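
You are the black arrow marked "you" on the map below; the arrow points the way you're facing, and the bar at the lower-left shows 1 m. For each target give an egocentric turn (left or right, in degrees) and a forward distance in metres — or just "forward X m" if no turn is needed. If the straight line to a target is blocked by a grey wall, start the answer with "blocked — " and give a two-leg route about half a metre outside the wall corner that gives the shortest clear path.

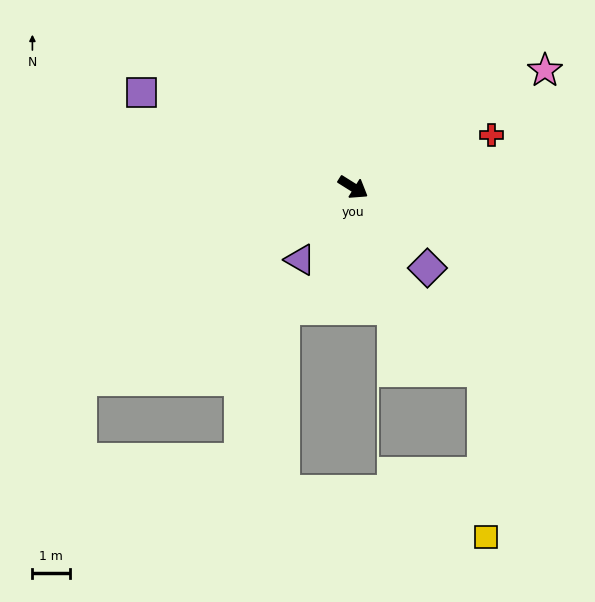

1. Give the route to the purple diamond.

turn right 15°, forward 2.9 m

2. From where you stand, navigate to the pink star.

turn left 63°, forward 6.0 m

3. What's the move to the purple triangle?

turn right 94°, forward 2.4 m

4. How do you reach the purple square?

turn right 172°, forward 6.2 m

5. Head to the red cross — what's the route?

turn left 53°, forward 3.9 m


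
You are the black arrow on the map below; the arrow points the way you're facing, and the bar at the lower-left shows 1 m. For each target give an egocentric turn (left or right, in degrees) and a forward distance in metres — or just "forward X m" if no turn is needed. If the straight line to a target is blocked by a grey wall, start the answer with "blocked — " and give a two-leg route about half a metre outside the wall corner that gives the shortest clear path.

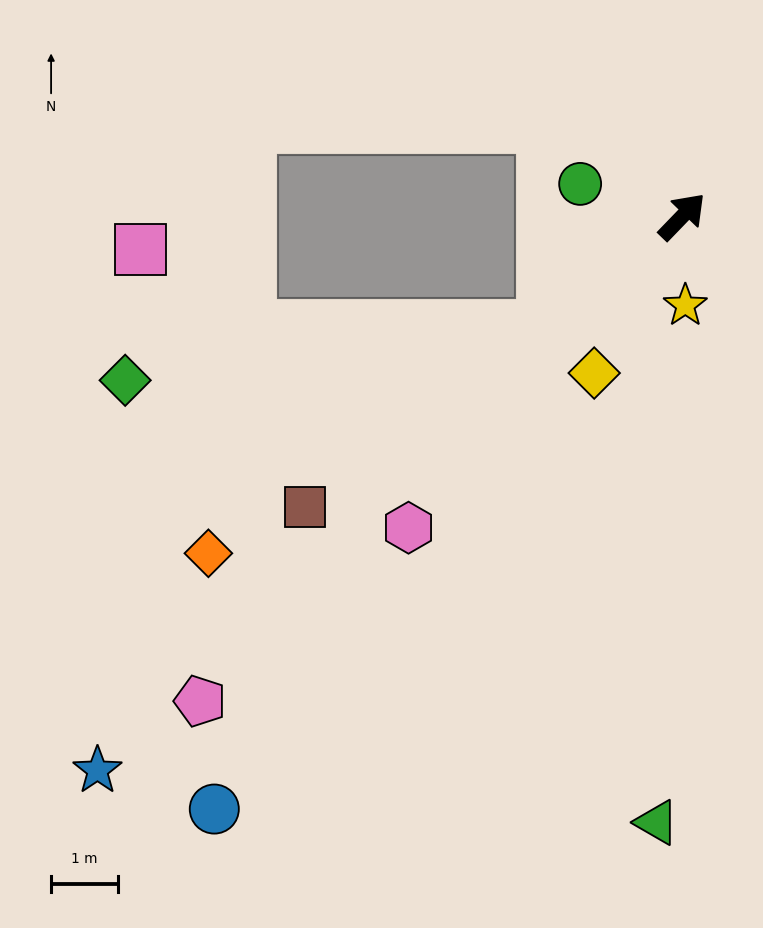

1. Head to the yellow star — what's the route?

turn right 134°, forward 1.3 m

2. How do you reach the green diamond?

blocked — turn left 173°, forward 2.6 m, then turn right 32°, forward 6.3 m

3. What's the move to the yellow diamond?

turn right 165°, forward 2.7 m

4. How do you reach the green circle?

turn left 116°, forward 1.6 m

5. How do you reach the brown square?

turn left 172°, forward 7.1 m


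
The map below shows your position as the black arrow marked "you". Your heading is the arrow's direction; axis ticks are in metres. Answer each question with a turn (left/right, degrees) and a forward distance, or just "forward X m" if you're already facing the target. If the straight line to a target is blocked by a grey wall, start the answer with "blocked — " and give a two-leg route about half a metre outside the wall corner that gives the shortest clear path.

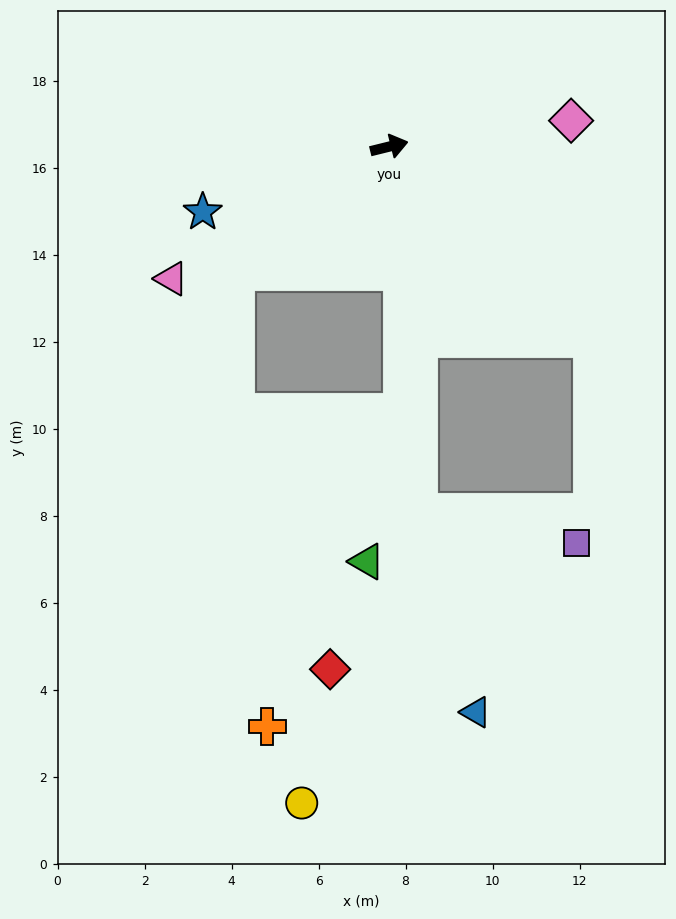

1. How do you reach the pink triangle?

turn right 163°, forward 5.9 m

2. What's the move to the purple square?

blocked — turn right 99°, forward 8.4 m, then turn left 74°, forward 3.7 m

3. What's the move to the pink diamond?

turn right 6°, forward 4.2 m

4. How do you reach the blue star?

turn right 175°, forward 4.5 m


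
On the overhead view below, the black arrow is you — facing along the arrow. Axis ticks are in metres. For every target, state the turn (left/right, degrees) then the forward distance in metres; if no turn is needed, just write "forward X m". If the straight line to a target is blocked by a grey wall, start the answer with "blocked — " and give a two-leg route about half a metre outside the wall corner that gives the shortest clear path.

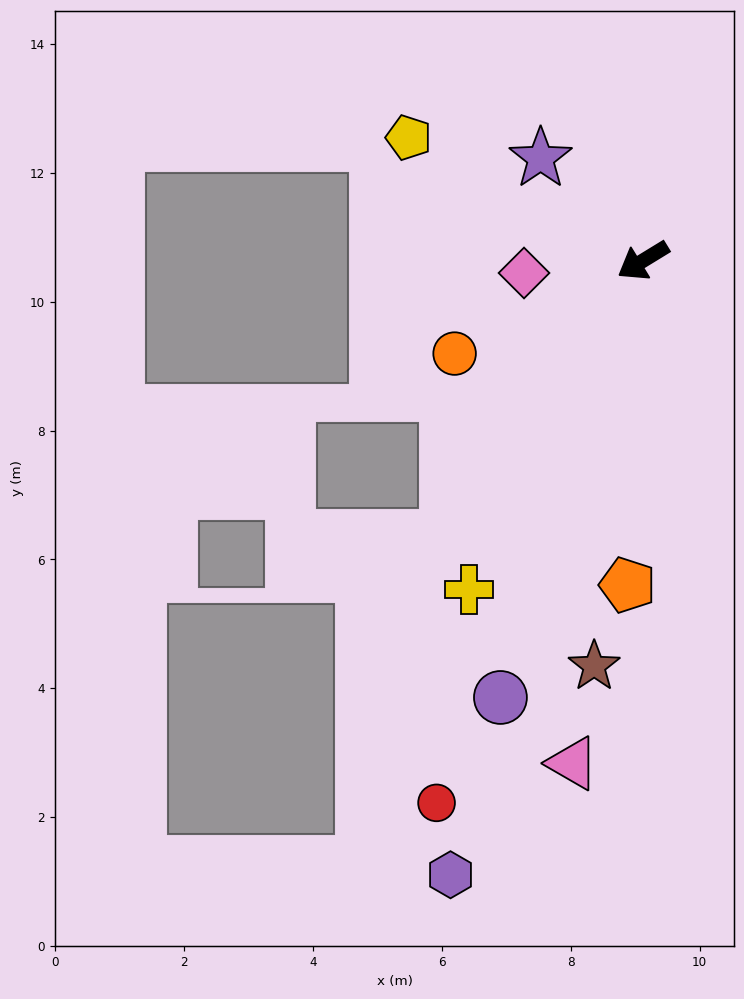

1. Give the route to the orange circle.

turn right 5°, forward 3.3 m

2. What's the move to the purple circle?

turn left 40°, forward 7.1 m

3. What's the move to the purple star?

turn right 76°, forward 2.2 m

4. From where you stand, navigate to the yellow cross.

turn left 31°, forward 5.8 m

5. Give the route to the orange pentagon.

turn left 56°, forward 5.0 m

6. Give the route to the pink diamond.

turn right 26°, forward 1.9 m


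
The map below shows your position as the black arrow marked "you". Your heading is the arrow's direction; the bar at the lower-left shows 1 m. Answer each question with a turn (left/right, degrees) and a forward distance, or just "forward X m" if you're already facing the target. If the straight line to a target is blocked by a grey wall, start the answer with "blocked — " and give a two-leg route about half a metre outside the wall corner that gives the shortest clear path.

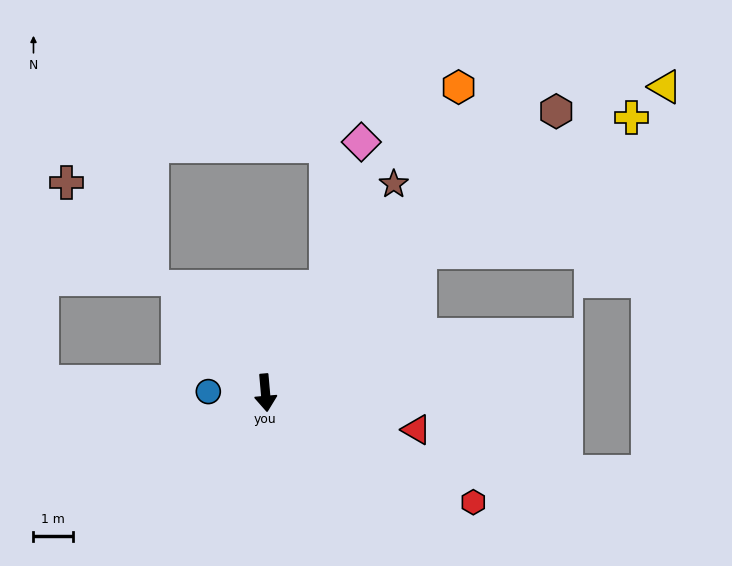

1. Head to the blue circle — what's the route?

turn right 96°, forward 1.5 m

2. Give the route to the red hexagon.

turn left 57°, forward 6.0 m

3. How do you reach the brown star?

turn left 143°, forward 6.2 m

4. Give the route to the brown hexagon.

turn left 129°, forward 10.3 m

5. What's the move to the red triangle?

turn left 71°, forward 3.9 m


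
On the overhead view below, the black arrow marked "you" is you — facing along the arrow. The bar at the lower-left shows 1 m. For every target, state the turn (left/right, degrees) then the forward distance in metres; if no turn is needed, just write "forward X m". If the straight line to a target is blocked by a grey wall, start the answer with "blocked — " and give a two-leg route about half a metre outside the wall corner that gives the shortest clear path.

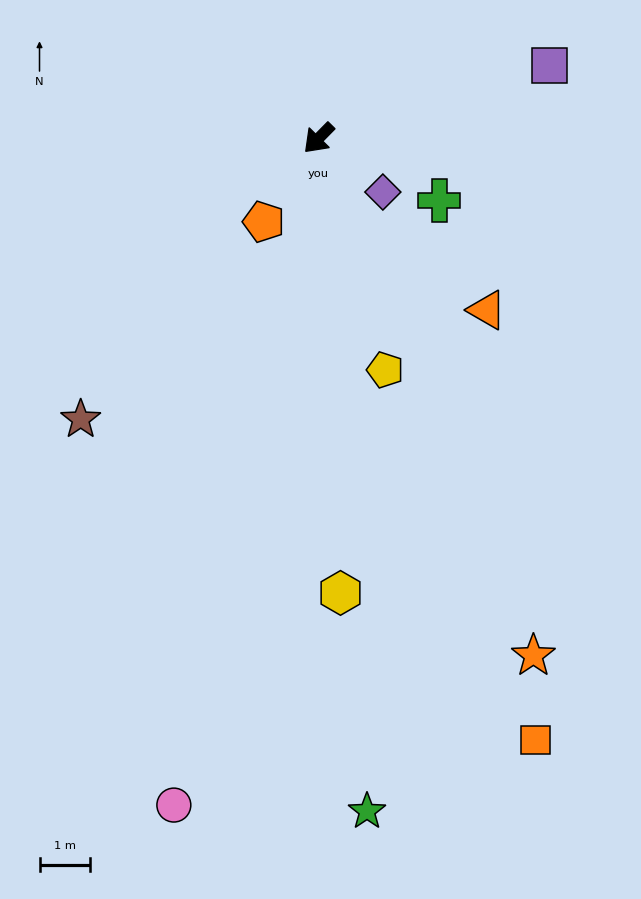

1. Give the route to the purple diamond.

turn left 95°, forward 1.7 m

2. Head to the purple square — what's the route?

turn left 152°, forward 4.8 m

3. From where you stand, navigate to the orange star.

turn left 67°, forward 11.1 m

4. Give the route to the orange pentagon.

turn left 11°, forward 2.0 m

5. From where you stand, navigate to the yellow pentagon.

turn left 61°, forward 4.8 m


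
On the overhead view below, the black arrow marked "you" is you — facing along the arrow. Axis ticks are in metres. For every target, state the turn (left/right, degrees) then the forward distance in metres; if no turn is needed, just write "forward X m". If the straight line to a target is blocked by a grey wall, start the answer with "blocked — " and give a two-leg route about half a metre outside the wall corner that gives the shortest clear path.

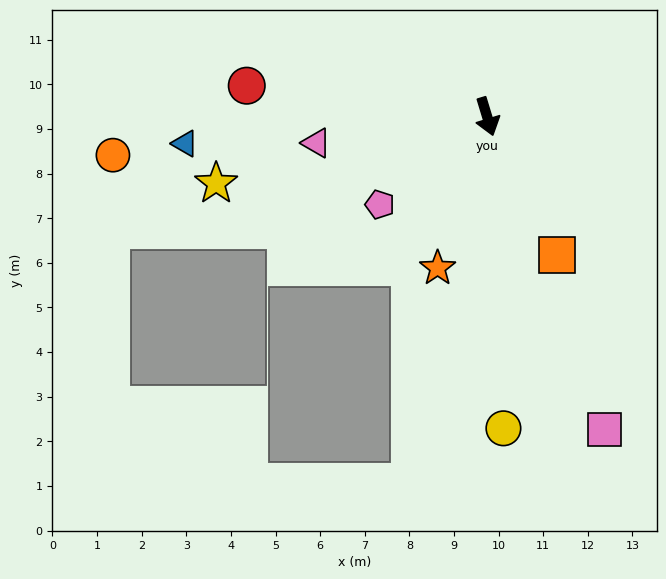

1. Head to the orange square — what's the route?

turn left 10°, forward 3.5 m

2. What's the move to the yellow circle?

turn right 14°, forward 7.0 m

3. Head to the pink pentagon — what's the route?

turn right 68°, forward 3.1 m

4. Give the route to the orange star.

turn right 35°, forward 3.6 m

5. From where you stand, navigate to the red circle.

turn right 114°, forward 5.4 m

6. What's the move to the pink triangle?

turn right 98°, forward 3.9 m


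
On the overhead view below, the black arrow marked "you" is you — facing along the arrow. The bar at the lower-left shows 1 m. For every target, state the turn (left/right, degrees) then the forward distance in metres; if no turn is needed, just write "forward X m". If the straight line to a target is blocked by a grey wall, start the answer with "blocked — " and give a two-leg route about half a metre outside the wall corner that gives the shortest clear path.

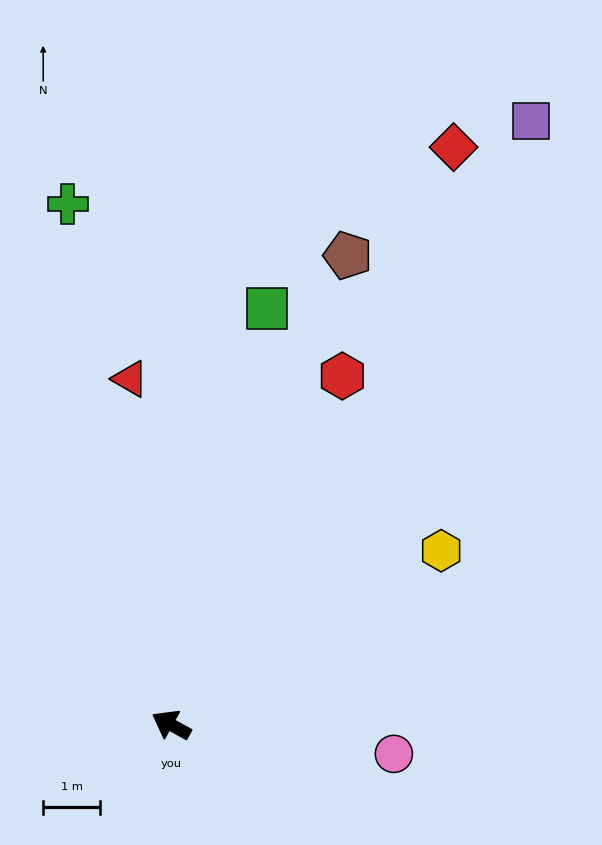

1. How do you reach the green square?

turn right 74°, forward 7.5 m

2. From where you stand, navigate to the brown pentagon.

turn right 82°, forward 8.8 m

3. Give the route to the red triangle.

turn right 54°, forward 6.1 m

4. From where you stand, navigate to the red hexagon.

turn right 87°, forward 6.9 m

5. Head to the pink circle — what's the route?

turn right 158°, forward 4.0 m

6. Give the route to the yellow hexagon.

turn right 118°, forward 5.7 m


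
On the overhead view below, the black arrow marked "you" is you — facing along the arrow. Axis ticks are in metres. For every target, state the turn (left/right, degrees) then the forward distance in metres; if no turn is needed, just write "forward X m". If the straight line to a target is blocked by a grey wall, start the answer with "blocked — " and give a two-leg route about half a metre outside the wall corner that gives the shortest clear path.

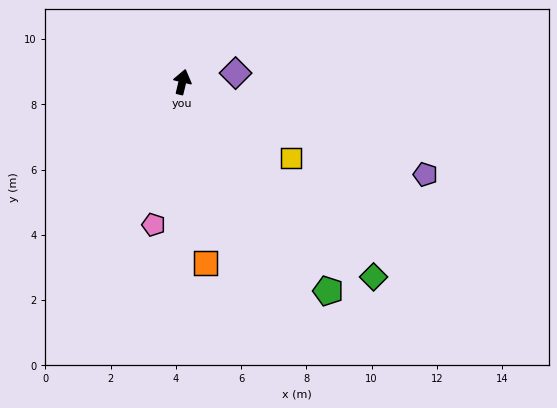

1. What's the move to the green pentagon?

turn right 132°, forward 7.8 m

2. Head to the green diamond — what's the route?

turn right 122°, forward 8.4 m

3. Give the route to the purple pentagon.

turn right 97°, forward 8.0 m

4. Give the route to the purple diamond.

turn right 67°, forward 1.7 m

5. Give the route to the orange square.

turn right 159°, forward 5.6 m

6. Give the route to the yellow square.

turn right 112°, forward 4.1 m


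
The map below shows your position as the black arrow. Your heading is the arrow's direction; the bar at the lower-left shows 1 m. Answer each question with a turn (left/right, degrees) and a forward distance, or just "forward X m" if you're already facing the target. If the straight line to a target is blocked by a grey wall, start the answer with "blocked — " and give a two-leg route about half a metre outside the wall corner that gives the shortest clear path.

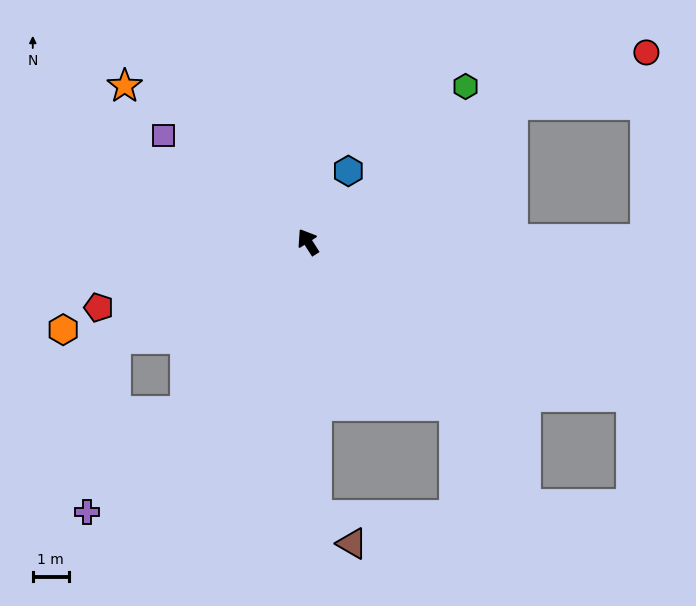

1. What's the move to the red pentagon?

turn left 75°, forward 6.1 m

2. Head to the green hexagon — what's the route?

turn right 78°, forward 6.1 m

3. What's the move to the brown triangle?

blocked — turn left 149°, forward 7.6 m, then turn left 50°, forward 1.2 m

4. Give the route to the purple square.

turn left 21°, forward 5.0 m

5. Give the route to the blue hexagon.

turn right 62°, forward 2.3 m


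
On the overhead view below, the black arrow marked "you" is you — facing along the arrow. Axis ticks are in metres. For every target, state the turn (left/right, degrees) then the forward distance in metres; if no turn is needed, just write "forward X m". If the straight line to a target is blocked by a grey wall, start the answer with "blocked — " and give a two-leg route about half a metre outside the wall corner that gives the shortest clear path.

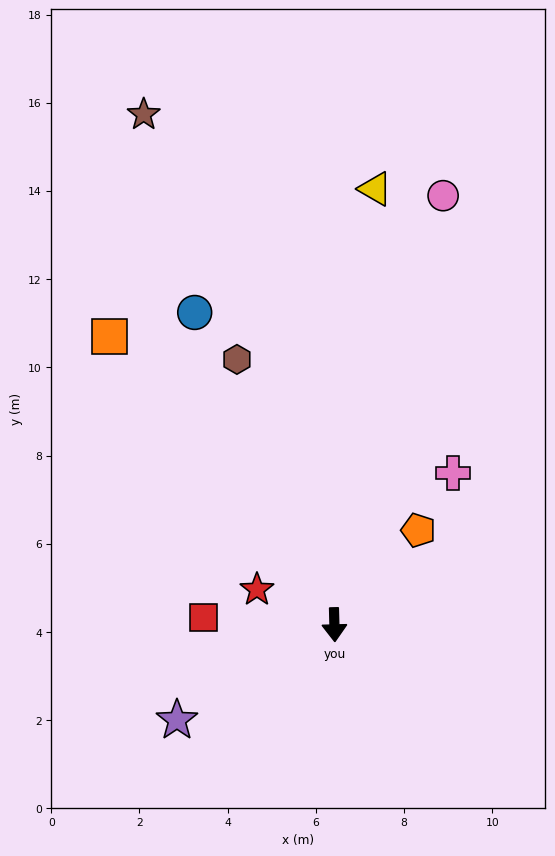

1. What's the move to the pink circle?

turn left 164°, forward 10.0 m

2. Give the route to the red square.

turn right 95°, forward 3.0 m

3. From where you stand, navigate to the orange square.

turn right 144°, forward 8.3 m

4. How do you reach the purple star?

turn right 60°, forward 4.2 m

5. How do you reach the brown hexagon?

turn right 161°, forward 6.4 m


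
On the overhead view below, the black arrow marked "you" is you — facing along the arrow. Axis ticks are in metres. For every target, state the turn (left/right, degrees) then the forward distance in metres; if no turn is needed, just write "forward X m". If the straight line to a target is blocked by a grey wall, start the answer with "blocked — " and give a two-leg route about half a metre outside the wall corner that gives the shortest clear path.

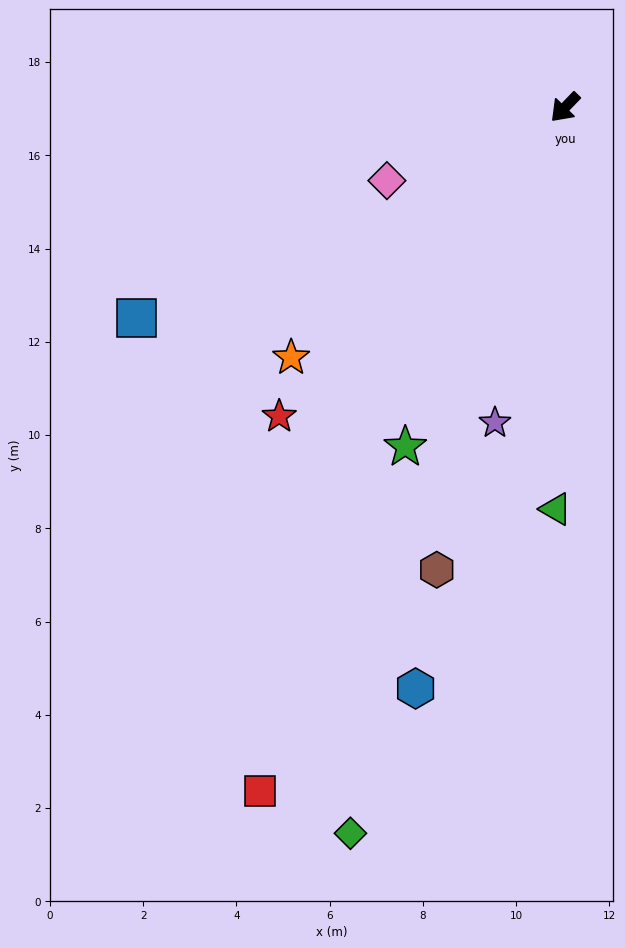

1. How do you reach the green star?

turn left 19°, forward 8.0 m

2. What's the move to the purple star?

turn left 31°, forward 6.9 m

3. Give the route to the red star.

forward 9.0 m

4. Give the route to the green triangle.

turn left 43°, forward 8.6 m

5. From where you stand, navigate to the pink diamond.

turn right 24°, forward 4.1 m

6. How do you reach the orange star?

turn right 4°, forward 8.0 m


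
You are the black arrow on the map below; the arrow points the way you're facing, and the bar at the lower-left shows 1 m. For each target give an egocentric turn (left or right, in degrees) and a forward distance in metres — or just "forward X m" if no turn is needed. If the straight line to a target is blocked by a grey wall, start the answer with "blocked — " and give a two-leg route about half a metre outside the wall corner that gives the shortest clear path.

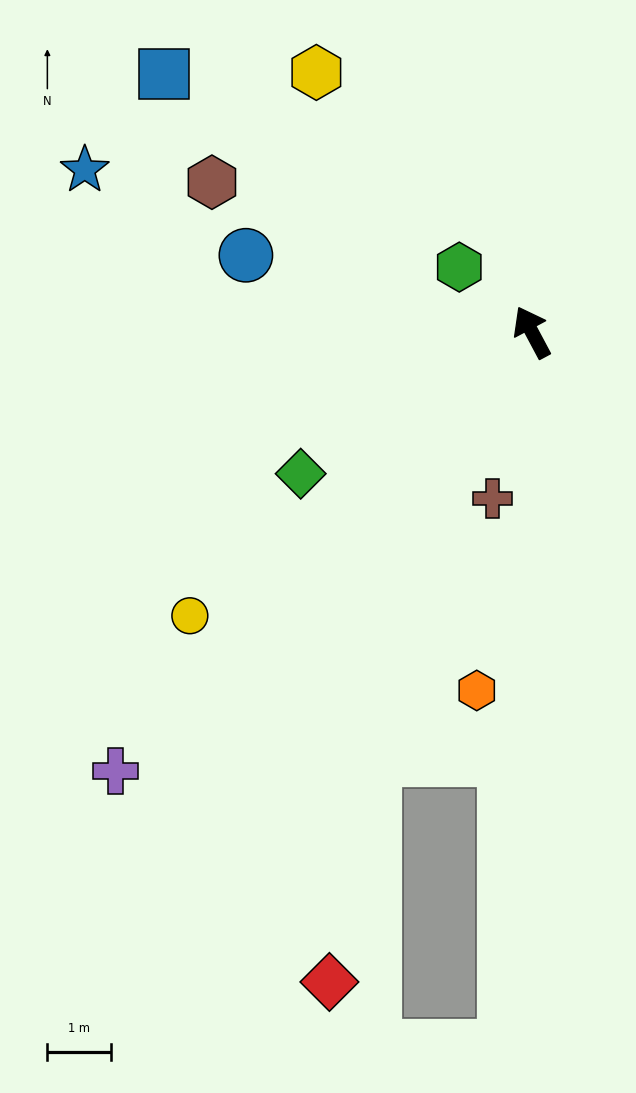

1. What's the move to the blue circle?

turn left 47°, forward 4.7 m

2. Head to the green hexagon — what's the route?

turn left 20°, forward 1.5 m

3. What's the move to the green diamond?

turn left 93°, forward 4.3 m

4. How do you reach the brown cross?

turn left 139°, forward 2.7 m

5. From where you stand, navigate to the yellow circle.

turn left 102°, forward 7.0 m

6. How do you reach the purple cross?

turn left 108°, forward 9.5 m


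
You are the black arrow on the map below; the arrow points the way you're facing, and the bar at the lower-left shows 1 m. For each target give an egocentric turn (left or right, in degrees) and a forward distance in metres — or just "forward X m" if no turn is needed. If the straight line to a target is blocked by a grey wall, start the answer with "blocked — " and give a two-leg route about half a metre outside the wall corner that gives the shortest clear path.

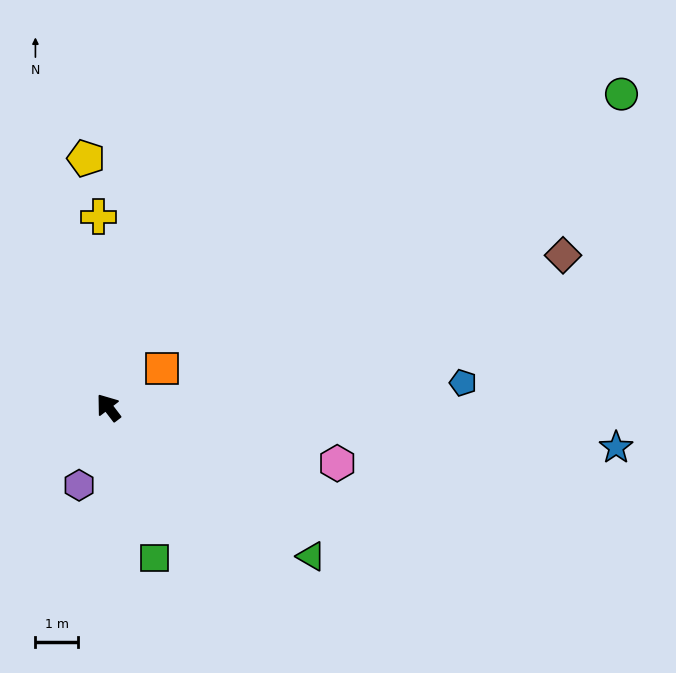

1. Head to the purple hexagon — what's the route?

turn left 122°, forward 2.0 m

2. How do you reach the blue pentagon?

turn right 123°, forward 8.4 m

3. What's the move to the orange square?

turn right 91°, forward 1.6 m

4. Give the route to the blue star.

turn right 132°, forward 12.0 m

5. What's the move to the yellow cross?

turn right 34°, forward 4.5 m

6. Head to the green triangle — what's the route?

turn right 164°, forward 5.9 m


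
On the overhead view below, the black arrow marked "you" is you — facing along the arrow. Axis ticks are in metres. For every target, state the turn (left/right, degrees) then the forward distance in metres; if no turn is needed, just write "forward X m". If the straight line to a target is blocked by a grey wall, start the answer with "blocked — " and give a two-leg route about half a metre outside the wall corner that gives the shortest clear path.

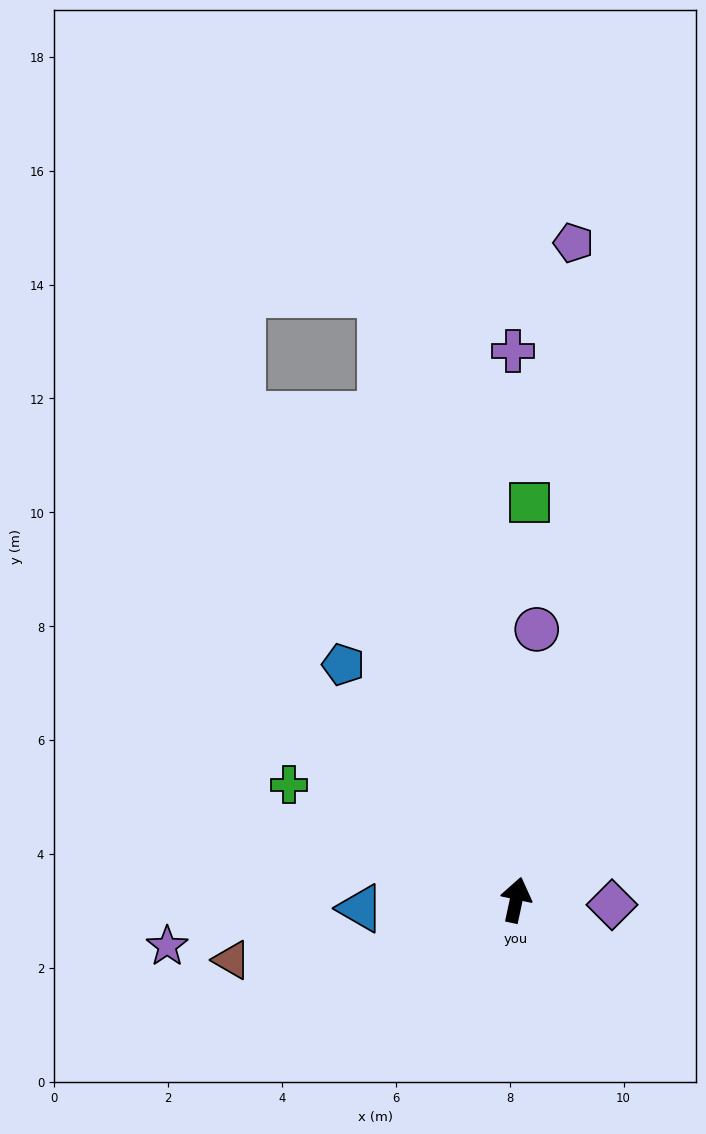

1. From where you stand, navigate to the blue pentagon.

turn left 48°, forward 5.1 m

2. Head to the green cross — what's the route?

turn left 75°, forward 4.5 m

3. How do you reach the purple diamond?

turn right 81°, forward 1.7 m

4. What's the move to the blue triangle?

turn left 105°, forward 2.7 m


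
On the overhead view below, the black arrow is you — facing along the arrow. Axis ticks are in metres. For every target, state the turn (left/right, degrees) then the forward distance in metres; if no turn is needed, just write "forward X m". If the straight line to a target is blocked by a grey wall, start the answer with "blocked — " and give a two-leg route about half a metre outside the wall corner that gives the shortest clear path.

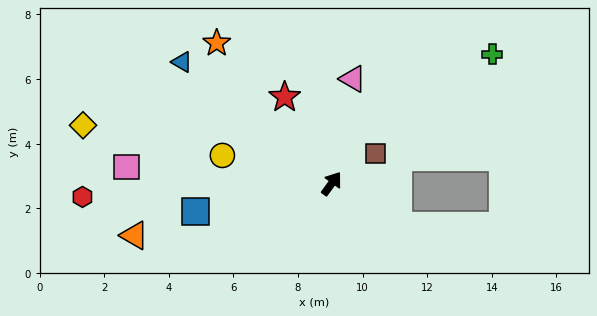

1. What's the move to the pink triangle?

turn left 25°, forward 3.3 m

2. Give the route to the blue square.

turn left 138°, forward 4.3 m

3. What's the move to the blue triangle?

turn left 87°, forward 6.0 m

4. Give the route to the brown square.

turn right 20°, forward 1.7 m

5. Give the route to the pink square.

turn left 121°, forward 6.4 m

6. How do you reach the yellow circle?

turn left 112°, forward 3.5 m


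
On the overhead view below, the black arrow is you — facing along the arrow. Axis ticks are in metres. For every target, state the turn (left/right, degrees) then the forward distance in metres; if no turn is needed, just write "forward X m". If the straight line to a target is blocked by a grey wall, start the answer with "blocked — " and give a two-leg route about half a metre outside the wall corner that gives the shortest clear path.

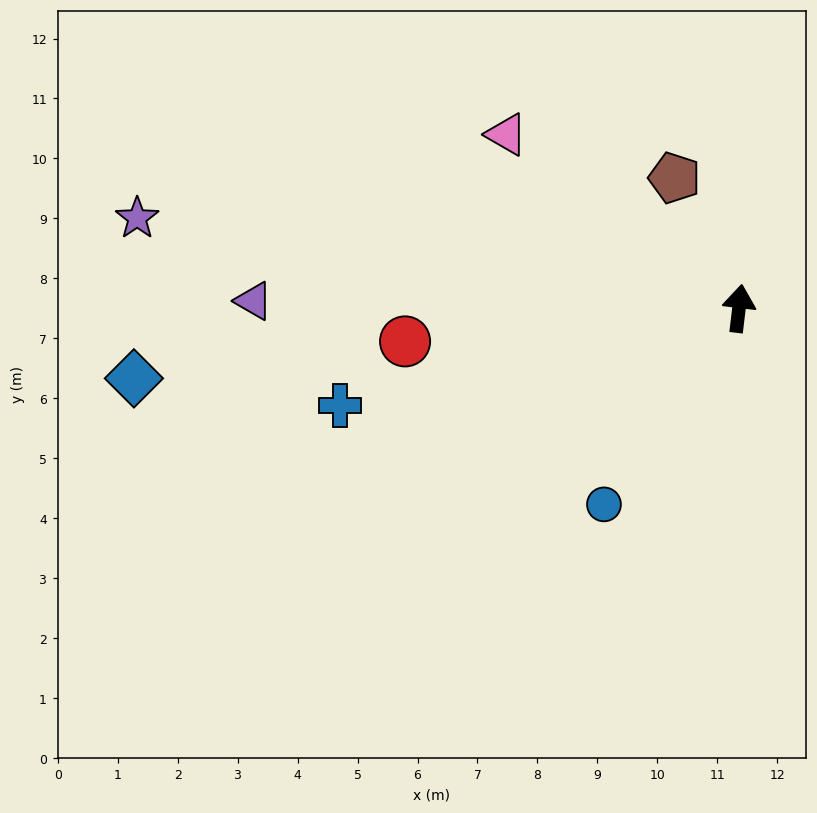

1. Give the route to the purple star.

turn left 88°, forward 10.2 m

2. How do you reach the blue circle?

turn left 152°, forward 4.0 m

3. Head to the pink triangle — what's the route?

turn left 60°, forward 4.8 m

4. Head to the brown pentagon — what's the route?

turn left 33°, forward 2.4 m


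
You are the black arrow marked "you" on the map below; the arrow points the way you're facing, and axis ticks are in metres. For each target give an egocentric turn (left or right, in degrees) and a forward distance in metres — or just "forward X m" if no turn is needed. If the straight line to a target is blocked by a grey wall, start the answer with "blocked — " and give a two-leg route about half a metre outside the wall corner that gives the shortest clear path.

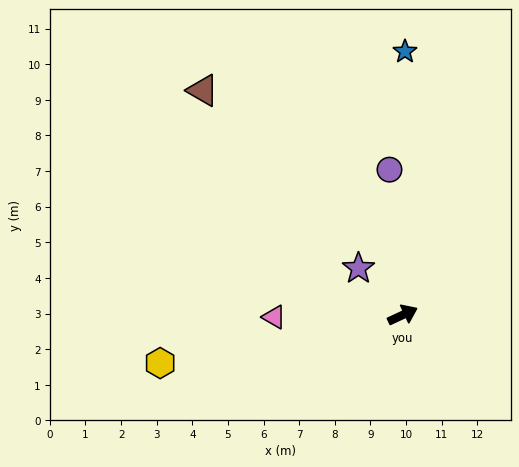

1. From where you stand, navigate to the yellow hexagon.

turn left 166°, forward 6.9 m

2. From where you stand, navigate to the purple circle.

turn left 70°, forward 4.1 m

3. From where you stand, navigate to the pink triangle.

turn left 156°, forward 3.6 m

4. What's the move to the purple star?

turn left 109°, forward 1.8 m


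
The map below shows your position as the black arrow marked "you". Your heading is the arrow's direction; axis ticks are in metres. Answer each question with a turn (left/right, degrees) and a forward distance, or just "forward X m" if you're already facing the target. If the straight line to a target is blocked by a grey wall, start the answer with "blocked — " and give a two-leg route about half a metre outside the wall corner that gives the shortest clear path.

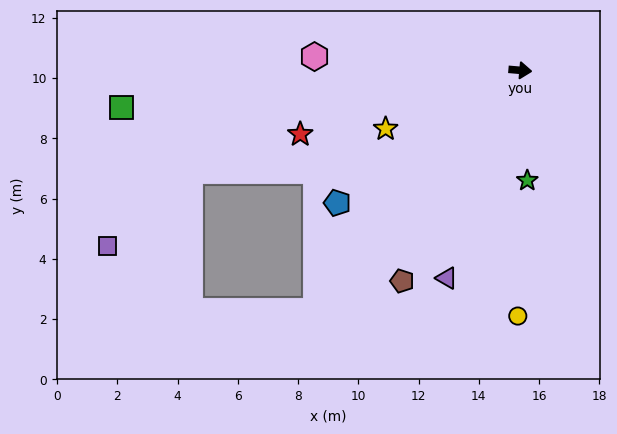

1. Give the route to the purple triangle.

turn right 105°, forward 7.3 m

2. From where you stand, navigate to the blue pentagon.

turn right 139°, forward 7.5 m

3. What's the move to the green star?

turn right 81°, forward 3.7 m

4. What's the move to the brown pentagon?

turn right 114°, forward 8.0 m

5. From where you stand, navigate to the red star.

turn right 159°, forward 7.6 m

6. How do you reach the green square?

turn right 170°, forward 13.3 m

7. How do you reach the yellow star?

turn right 152°, forward 4.9 m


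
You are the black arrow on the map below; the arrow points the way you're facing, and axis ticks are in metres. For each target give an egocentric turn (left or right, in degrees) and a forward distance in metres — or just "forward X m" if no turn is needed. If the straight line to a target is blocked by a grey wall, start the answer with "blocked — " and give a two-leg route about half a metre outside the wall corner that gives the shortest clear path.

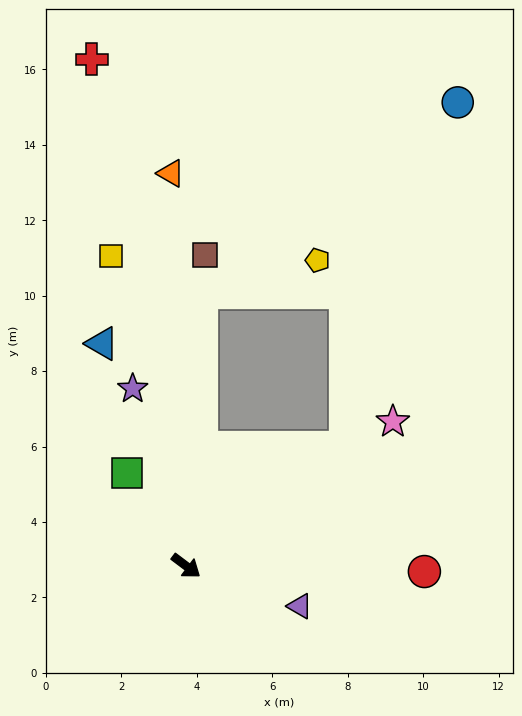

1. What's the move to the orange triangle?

turn left 129°, forward 10.4 m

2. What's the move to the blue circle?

blocked — turn left 74°, forward 5.3 m, then turn left 35°, forward 9.6 m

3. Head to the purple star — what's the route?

turn left 144°, forward 4.9 m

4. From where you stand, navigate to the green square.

turn left 159°, forward 2.9 m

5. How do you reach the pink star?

turn left 72°, forward 6.7 m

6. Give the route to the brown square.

turn left 123°, forward 8.3 m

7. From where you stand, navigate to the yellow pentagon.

blocked — turn left 124°, forward 7.2 m, then turn right 71°, forward 3.2 m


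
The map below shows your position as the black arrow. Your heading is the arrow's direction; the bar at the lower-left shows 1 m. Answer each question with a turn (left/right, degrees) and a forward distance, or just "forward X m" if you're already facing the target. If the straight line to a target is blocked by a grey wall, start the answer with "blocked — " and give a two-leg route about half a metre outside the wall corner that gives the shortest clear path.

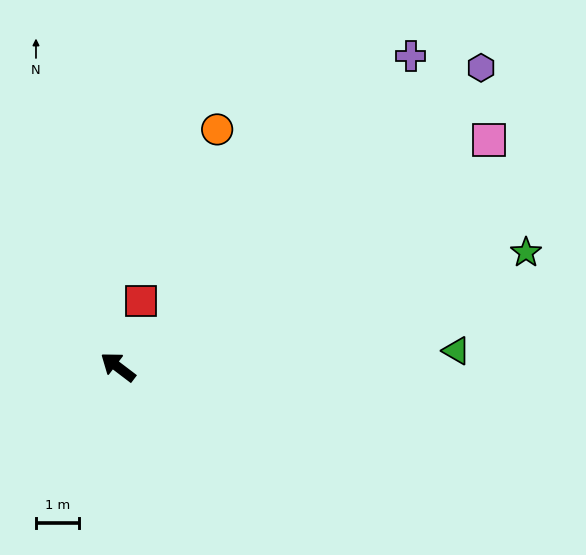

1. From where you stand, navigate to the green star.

turn right 127°, forward 10.0 m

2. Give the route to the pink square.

turn right 111°, forward 10.2 m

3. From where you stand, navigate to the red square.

turn right 72°, forward 1.6 m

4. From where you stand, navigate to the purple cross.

turn right 96°, forward 10.0 m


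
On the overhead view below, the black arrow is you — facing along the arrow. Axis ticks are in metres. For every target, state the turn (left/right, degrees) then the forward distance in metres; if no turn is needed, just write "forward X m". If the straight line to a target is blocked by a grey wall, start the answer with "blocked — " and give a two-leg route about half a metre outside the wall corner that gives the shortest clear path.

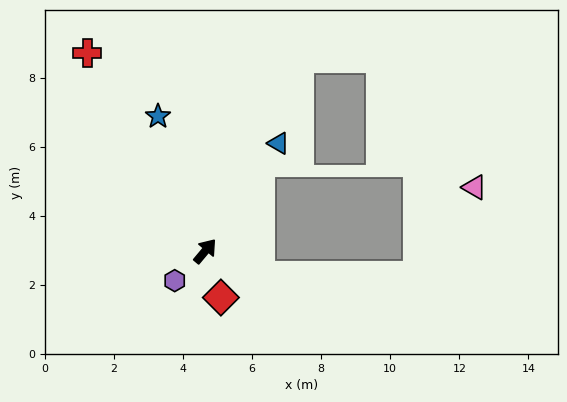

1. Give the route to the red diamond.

turn right 121°, forward 1.4 m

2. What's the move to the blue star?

turn left 59°, forward 4.1 m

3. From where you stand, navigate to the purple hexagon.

turn left 174°, forward 1.2 m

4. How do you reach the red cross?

turn left 71°, forward 6.7 m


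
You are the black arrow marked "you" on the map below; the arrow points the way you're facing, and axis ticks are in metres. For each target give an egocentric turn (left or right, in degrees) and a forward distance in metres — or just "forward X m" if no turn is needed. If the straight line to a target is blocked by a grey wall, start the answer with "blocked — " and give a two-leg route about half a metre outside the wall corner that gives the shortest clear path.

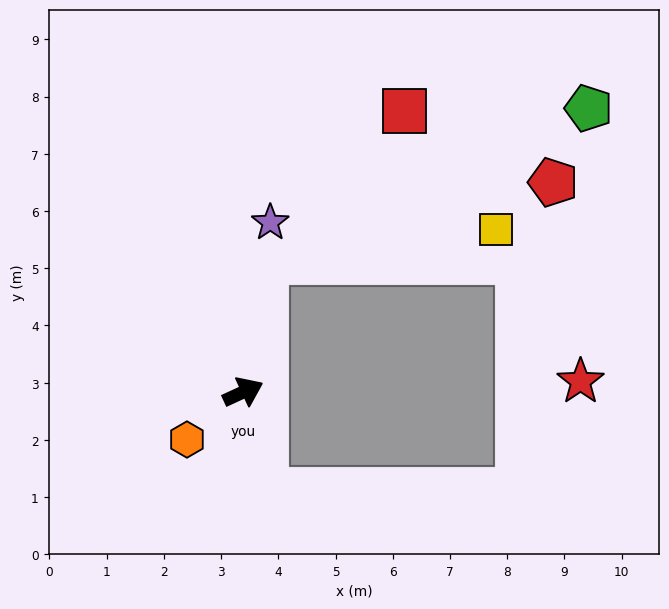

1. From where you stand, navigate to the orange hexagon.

turn right 165°, forward 1.3 m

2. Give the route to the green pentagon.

blocked — turn left 56°, forward 2.3 m, then turn right 56°, forward 6.3 m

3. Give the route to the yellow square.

blocked — turn left 56°, forward 2.3 m, then turn right 73°, forward 4.1 m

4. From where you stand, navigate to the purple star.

turn left 56°, forward 3.0 m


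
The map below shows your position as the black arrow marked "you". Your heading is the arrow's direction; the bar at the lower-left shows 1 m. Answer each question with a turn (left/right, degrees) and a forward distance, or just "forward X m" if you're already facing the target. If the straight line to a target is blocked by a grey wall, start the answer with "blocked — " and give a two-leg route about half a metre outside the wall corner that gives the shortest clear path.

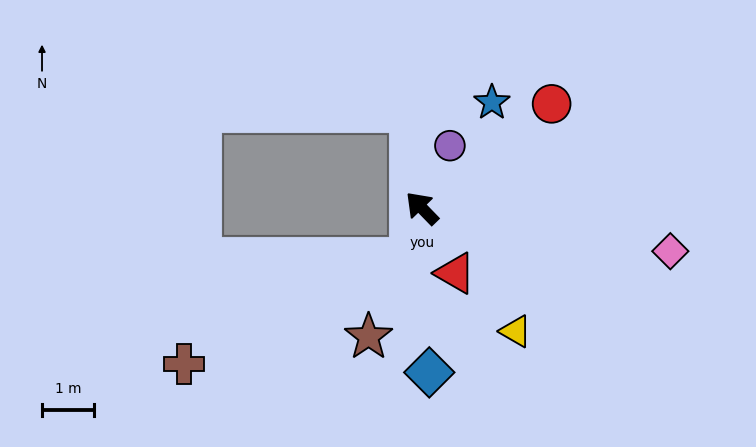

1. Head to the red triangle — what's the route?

turn left 163°, forward 1.4 m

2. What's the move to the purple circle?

turn right 68°, forward 1.3 m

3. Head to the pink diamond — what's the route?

turn right 144°, forward 4.9 m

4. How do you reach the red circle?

turn right 95°, forward 3.2 m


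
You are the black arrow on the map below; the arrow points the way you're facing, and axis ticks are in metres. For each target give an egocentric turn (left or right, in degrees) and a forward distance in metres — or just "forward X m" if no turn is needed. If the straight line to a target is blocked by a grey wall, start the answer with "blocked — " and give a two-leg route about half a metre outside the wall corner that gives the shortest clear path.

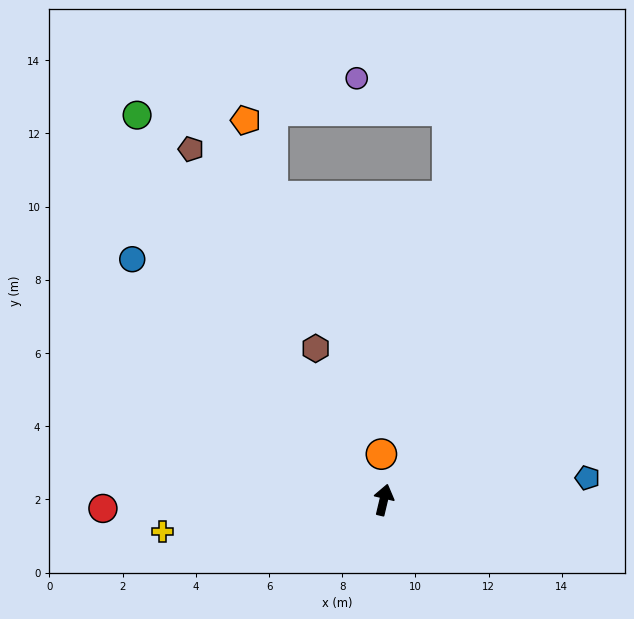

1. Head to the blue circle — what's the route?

turn left 60°, forward 9.5 m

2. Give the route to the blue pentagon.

turn right 70°, forward 5.6 m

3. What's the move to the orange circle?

turn left 16°, forward 1.3 m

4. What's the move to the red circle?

turn left 105°, forward 7.7 m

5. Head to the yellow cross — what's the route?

turn left 111°, forward 6.1 m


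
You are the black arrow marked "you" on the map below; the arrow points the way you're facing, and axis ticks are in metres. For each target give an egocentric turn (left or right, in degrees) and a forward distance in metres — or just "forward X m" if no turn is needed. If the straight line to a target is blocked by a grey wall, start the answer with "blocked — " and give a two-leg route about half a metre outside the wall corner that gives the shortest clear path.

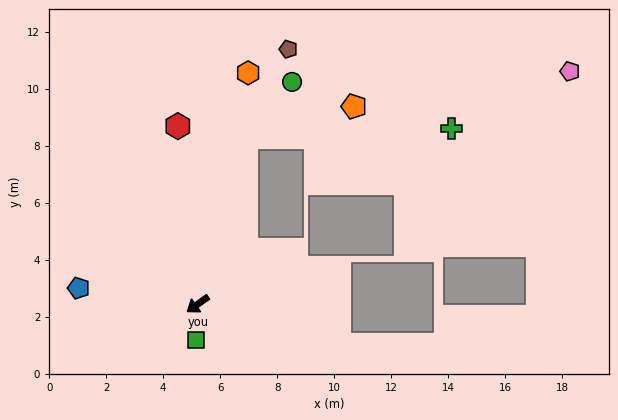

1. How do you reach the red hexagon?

turn right 119°, forward 6.3 m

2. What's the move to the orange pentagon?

blocked — turn right 142°, forward 6.1 m, then turn right 57°, forward 4.0 m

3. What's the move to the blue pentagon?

turn right 43°, forward 4.2 m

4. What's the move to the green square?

turn left 52°, forward 1.3 m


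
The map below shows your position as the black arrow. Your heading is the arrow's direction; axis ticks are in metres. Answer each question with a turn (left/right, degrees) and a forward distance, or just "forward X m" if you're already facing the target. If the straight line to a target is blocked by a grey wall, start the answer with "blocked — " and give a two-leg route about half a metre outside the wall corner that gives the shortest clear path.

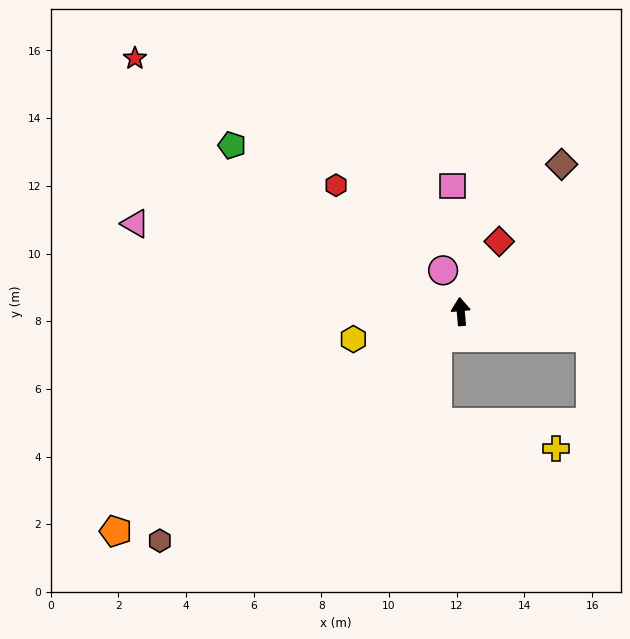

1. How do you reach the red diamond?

turn right 34°, forward 2.4 m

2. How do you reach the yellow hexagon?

turn left 99°, forward 3.3 m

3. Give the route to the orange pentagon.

turn left 118°, forward 12.1 m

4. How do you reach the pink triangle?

turn left 70°, forward 10.0 m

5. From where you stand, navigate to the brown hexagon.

turn left 122°, forward 11.2 m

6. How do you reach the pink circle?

turn left 18°, forward 1.3 m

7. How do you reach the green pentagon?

turn left 49°, forward 8.4 m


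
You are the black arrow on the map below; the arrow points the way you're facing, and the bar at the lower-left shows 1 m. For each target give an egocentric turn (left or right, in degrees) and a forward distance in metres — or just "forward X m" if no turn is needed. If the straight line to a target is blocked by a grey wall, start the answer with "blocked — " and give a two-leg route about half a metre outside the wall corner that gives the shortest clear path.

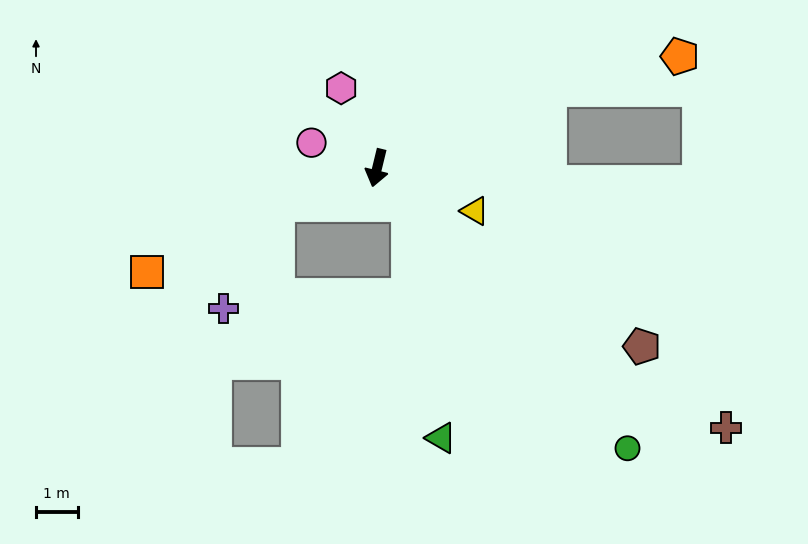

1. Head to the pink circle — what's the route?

turn right 97°, forward 1.7 m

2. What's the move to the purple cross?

blocked — turn right 57°, forward 2.5 m, then turn left 43°, forward 2.8 m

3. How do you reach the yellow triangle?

turn left 80°, forward 2.6 m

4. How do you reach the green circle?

turn left 55°, forward 9.0 m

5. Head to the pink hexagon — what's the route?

turn right 142°, forward 2.1 m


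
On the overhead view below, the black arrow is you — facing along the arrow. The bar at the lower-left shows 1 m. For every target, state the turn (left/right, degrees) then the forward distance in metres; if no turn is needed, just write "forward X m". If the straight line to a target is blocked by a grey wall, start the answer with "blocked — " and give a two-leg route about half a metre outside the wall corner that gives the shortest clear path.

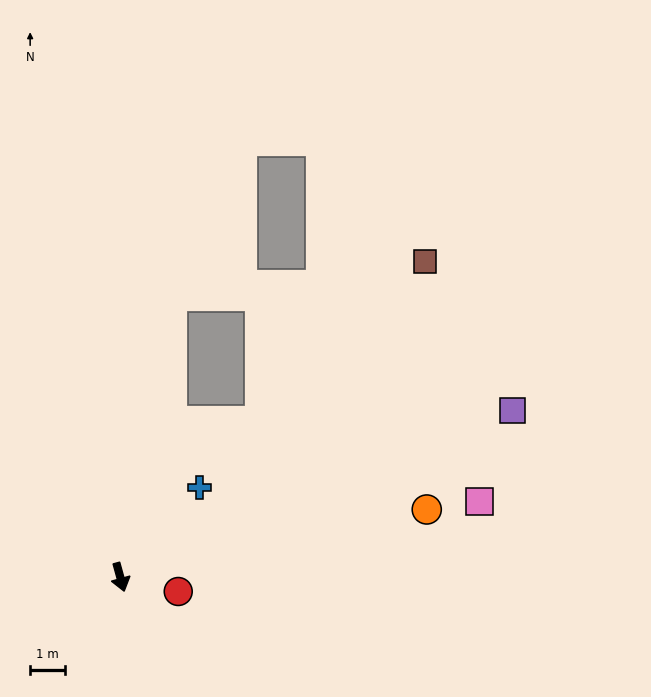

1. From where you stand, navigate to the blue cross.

turn left 123°, forward 3.5 m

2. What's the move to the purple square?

turn left 98°, forward 12.3 m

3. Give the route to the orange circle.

turn left 87°, forward 9.1 m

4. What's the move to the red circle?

turn left 61°, forward 1.7 m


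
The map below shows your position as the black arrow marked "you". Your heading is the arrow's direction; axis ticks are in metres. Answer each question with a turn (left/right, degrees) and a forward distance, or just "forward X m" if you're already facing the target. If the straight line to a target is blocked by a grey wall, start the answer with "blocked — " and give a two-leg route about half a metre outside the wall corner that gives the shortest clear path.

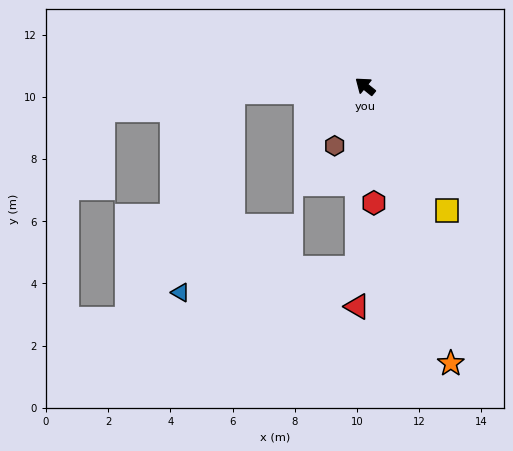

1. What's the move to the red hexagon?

turn left 133°, forward 3.8 m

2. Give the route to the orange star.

turn left 146°, forward 9.3 m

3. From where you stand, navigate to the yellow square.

turn left 162°, forward 4.8 m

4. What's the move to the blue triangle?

blocked — turn left 41°, forward 4.3 m, then turn left 74°, forward 6.7 m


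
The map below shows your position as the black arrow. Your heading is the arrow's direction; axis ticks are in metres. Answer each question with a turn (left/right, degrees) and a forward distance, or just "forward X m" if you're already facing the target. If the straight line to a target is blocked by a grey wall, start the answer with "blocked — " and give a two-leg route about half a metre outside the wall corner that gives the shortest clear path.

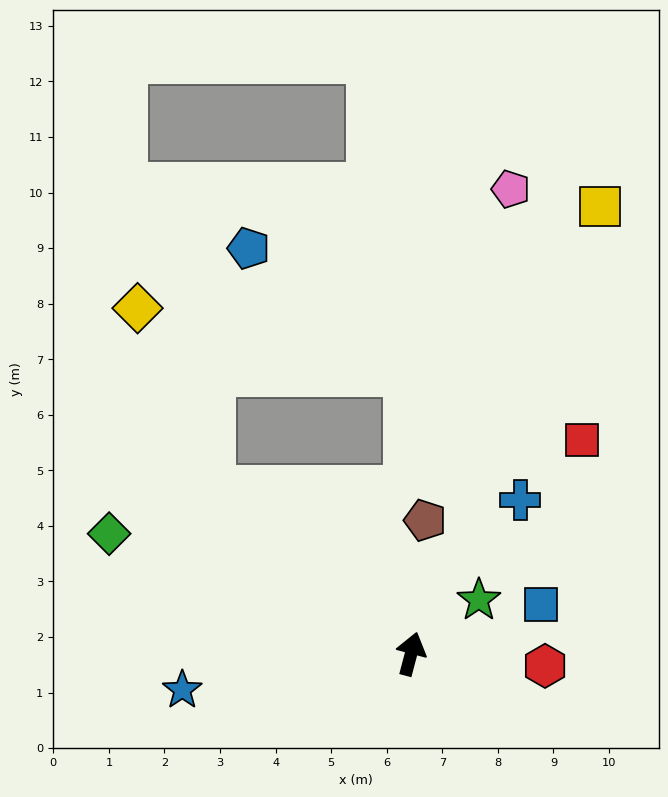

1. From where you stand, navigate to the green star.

turn right 37°, forward 1.6 m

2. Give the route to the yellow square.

turn right 8°, forward 8.7 m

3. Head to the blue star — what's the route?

turn left 114°, forward 4.2 m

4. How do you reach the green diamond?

turn left 83°, forward 5.8 m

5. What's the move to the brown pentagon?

turn left 9°, forward 2.4 m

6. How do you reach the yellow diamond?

blocked — turn left 65°, forward 4.6 m, then turn right 28°, forward 3.5 m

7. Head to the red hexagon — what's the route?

turn right 80°, forward 2.4 m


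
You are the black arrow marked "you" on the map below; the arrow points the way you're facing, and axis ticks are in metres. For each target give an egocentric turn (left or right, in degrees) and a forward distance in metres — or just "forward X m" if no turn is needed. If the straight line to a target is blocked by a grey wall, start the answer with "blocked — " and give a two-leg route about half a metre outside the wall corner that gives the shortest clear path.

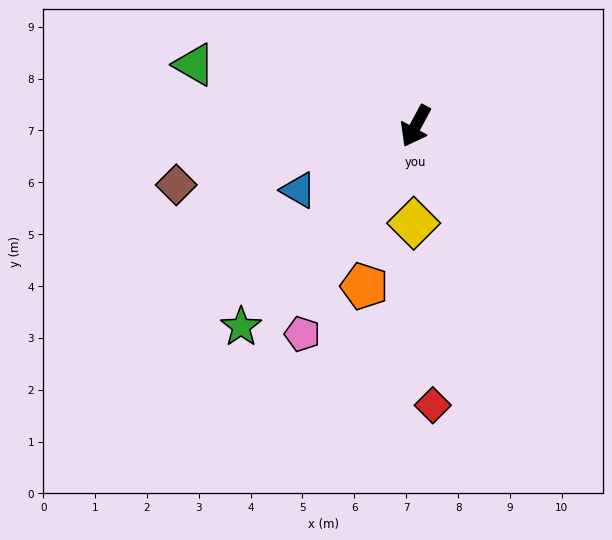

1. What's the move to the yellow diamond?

turn left 27°, forward 1.9 m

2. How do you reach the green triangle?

turn right 77°, forward 4.4 m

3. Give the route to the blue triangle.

turn right 33°, forward 2.6 m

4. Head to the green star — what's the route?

turn right 13°, forward 5.1 m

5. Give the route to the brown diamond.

turn right 48°, forward 4.8 m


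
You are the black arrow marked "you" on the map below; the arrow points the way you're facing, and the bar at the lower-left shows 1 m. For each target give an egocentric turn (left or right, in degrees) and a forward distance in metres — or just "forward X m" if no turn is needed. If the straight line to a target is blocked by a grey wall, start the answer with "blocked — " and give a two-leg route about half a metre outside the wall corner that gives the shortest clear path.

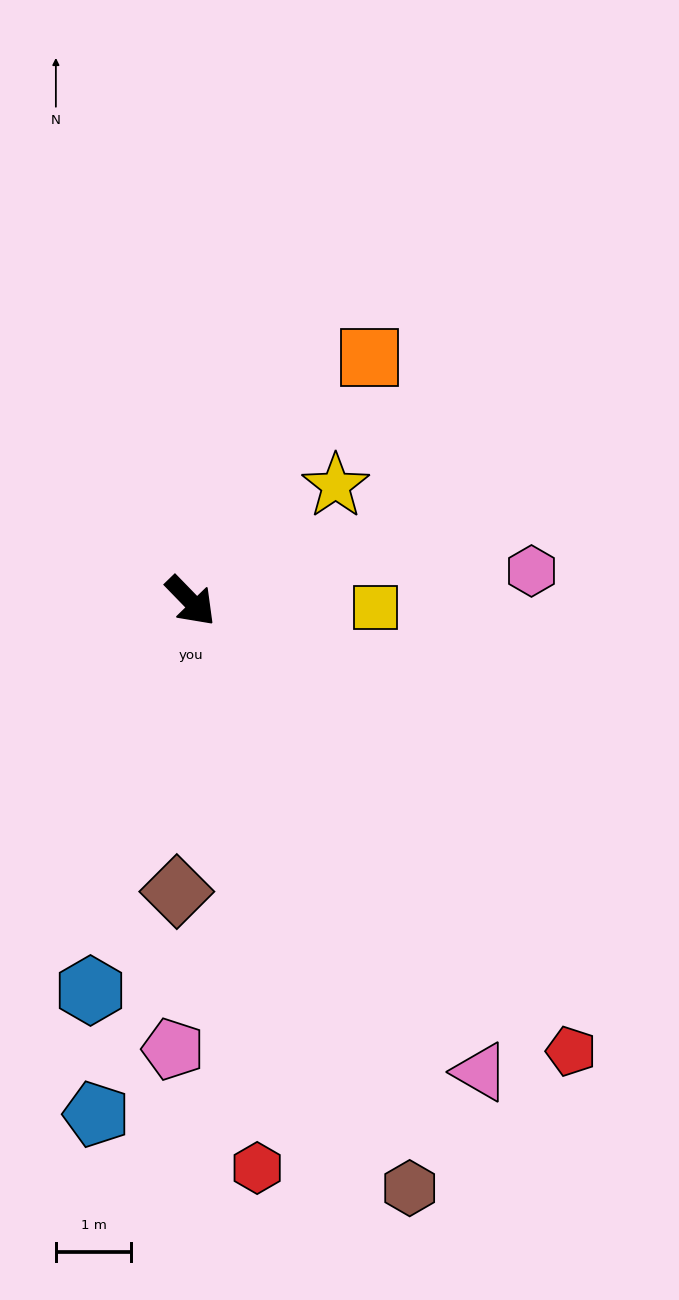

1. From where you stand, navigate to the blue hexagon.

turn right 59°, forward 5.3 m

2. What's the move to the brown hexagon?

turn right 24°, forward 8.3 m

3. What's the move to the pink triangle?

turn right 13°, forward 7.3 m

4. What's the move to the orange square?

turn left 100°, forward 4.0 m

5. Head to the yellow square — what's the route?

turn left 44°, forward 2.5 m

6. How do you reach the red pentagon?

turn right 4°, forward 7.8 m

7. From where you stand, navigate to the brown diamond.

turn right 47°, forward 3.9 m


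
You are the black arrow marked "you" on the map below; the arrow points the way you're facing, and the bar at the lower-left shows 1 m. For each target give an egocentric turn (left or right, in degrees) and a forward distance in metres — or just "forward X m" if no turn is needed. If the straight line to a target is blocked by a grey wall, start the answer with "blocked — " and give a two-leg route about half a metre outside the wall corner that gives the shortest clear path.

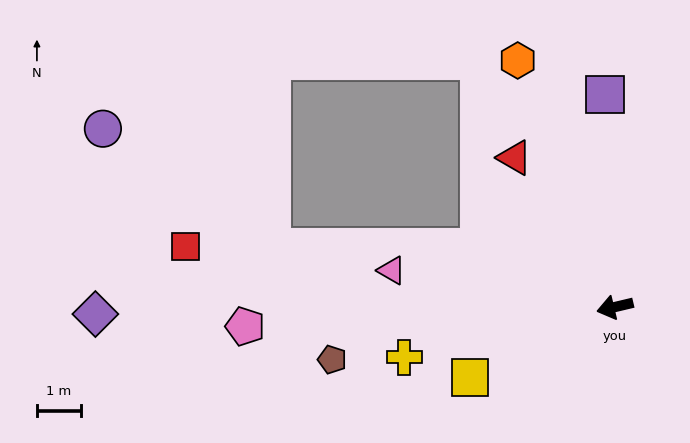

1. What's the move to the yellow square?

turn left 13°, forward 3.7 m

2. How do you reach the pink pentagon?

turn right 10°, forward 8.4 m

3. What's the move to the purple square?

turn right 101°, forward 4.8 m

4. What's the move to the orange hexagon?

turn right 82°, forward 6.0 m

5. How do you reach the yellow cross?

forward 4.9 m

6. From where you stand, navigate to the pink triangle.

turn right 23°, forward 5.1 m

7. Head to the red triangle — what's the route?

turn right 69°, forward 4.1 m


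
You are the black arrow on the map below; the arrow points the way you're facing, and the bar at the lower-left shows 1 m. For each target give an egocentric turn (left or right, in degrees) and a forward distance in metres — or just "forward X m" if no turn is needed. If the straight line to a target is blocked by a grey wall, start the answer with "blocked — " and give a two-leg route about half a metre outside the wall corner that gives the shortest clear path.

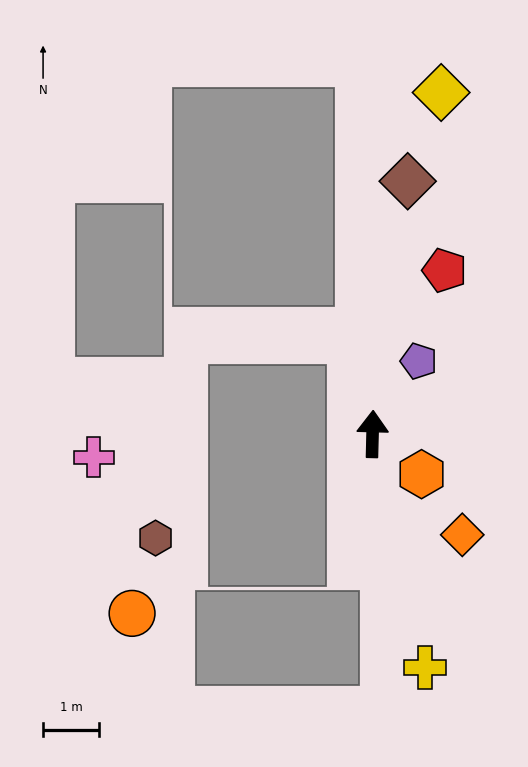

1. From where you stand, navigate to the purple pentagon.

turn right 31°, forward 1.5 m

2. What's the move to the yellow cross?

turn right 166°, forward 4.3 m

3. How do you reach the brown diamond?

turn right 6°, forward 4.5 m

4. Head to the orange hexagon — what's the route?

turn right 128°, forward 1.1 m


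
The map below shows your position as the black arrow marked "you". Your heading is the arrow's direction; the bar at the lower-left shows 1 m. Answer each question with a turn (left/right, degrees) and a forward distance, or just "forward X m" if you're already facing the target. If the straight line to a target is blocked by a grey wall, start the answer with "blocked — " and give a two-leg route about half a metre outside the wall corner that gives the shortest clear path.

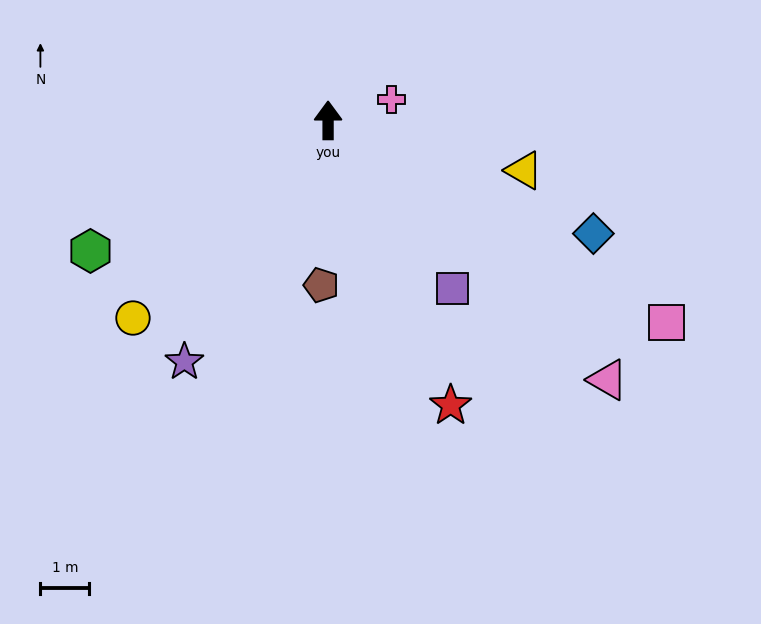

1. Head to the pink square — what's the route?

turn right 121°, forward 8.1 m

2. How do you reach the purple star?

turn left 149°, forward 5.7 m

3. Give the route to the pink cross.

turn right 72°, forward 1.4 m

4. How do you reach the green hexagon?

turn left 119°, forward 5.5 m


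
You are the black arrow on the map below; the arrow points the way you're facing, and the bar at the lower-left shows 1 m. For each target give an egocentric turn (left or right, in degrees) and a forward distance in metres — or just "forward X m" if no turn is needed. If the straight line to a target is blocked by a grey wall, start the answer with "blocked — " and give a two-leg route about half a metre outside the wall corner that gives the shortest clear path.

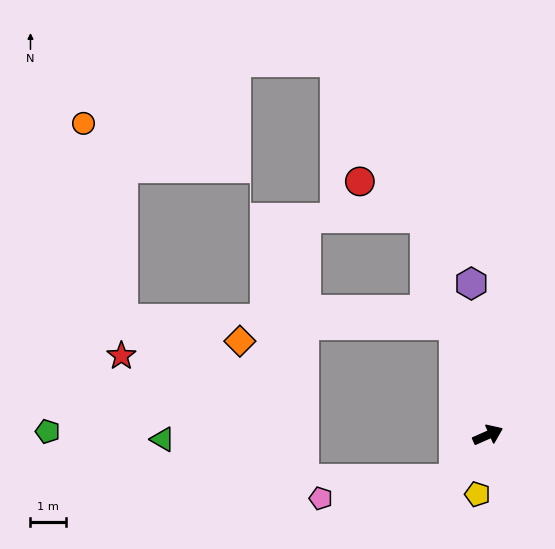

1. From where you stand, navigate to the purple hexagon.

turn left 72°, forward 4.3 m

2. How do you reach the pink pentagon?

blocked — turn right 151°, forward 1.6 m, then turn right 45°, forward 3.8 m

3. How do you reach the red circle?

blocked — turn left 82°, forward 6.4 m, then turn left 45°, forward 2.1 m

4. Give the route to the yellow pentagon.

turn right 124°, forward 1.7 m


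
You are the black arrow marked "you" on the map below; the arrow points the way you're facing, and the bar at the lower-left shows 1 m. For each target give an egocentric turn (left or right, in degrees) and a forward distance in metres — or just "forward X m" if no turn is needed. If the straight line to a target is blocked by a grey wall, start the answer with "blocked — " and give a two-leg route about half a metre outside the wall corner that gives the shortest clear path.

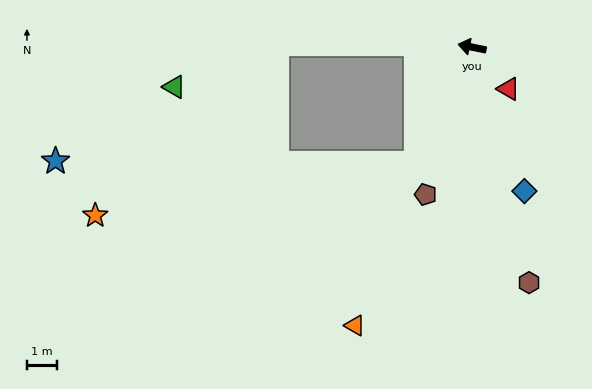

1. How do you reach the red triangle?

turn left 143°, forward 1.8 m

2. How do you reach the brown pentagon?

turn left 84°, forward 5.2 m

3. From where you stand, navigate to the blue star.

blocked — turn left 76°, forward 4.3 m, then turn right 65°, forward 12.0 m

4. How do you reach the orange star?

blocked — turn left 76°, forward 4.3 m, then turn right 55°, forward 10.9 m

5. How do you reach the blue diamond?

turn left 121°, forward 5.1 m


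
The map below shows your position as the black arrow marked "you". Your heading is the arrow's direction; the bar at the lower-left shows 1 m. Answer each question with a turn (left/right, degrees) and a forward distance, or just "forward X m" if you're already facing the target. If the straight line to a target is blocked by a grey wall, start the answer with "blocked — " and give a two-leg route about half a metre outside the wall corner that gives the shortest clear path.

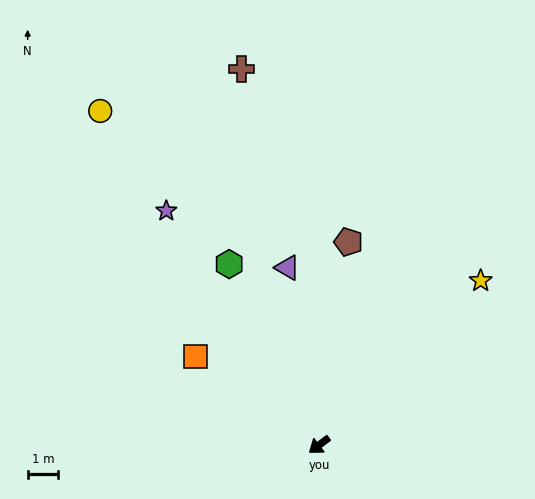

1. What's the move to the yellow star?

turn right 172°, forward 7.5 m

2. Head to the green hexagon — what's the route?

turn right 101°, forward 6.6 m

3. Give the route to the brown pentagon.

turn right 135°, forward 6.7 m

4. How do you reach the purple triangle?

turn right 117°, forward 5.9 m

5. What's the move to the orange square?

turn right 73°, forward 5.0 m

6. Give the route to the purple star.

turn right 94°, forward 9.1 m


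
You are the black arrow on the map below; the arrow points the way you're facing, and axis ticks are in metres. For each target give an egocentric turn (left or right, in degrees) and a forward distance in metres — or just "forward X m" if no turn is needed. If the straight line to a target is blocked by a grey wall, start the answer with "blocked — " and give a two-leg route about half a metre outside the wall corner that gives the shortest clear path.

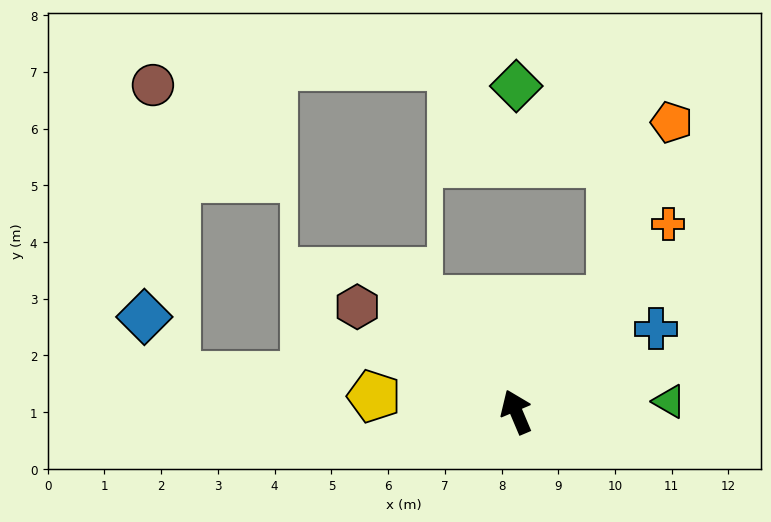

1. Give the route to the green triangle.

turn right 109°, forward 2.7 m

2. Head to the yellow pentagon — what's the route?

turn left 61°, forward 2.5 m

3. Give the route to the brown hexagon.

turn left 34°, forward 3.4 m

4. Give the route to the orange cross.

turn right 62°, forward 4.3 m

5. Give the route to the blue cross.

turn right 82°, forward 2.9 m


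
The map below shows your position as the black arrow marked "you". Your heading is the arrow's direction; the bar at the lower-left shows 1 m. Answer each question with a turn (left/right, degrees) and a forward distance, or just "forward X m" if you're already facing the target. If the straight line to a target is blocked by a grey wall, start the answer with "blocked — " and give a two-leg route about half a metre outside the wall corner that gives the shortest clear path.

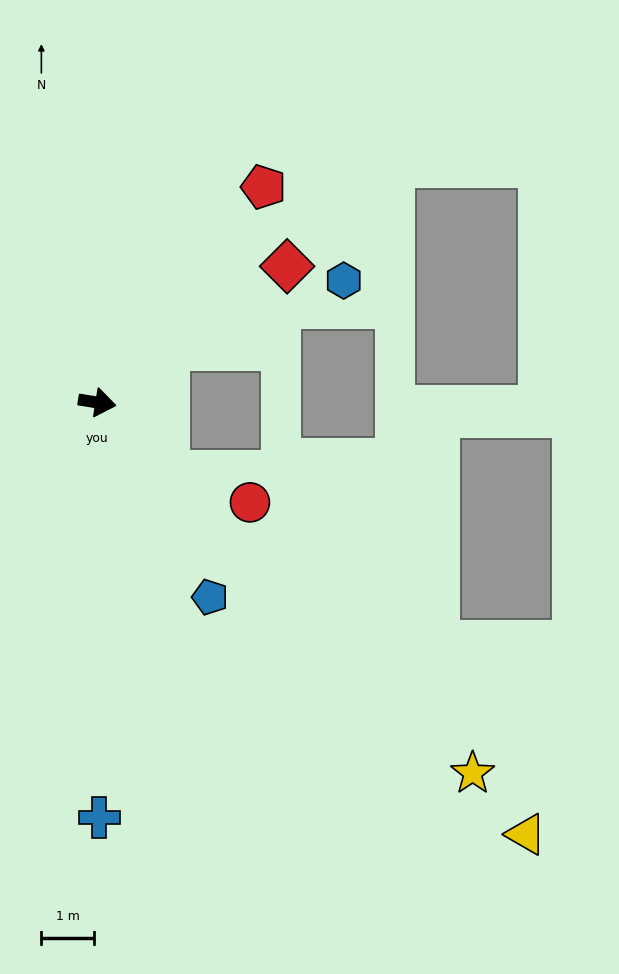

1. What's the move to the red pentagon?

turn left 62°, forward 5.2 m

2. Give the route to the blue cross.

turn right 81°, forward 7.9 m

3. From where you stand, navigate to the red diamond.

turn left 45°, forward 4.5 m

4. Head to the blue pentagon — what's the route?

turn right 51°, forward 4.3 m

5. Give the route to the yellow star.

turn right 35°, forward 10.1 m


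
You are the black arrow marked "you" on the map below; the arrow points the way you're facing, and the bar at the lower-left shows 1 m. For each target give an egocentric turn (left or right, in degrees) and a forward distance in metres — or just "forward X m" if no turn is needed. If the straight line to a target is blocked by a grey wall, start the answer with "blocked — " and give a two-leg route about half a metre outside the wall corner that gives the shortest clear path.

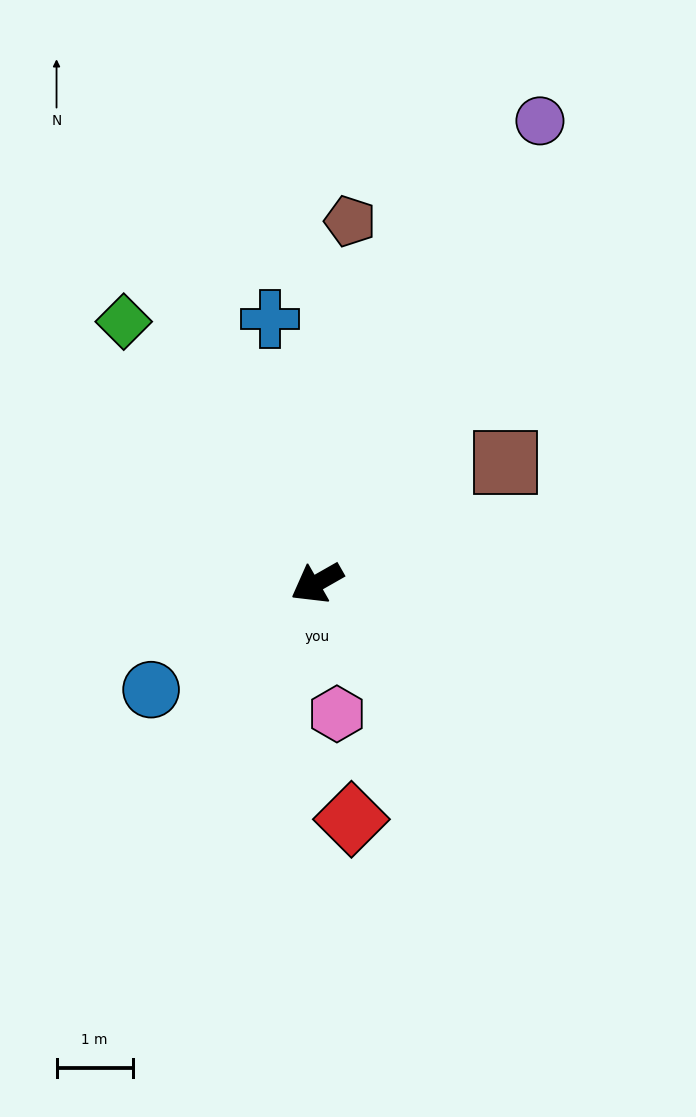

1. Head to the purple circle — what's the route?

turn right 145°, forward 6.7 m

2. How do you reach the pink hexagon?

turn left 69°, forward 1.7 m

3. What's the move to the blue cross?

turn right 110°, forward 3.5 m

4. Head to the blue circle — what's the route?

turn left 3°, forward 2.6 m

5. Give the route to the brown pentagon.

turn right 125°, forward 4.8 m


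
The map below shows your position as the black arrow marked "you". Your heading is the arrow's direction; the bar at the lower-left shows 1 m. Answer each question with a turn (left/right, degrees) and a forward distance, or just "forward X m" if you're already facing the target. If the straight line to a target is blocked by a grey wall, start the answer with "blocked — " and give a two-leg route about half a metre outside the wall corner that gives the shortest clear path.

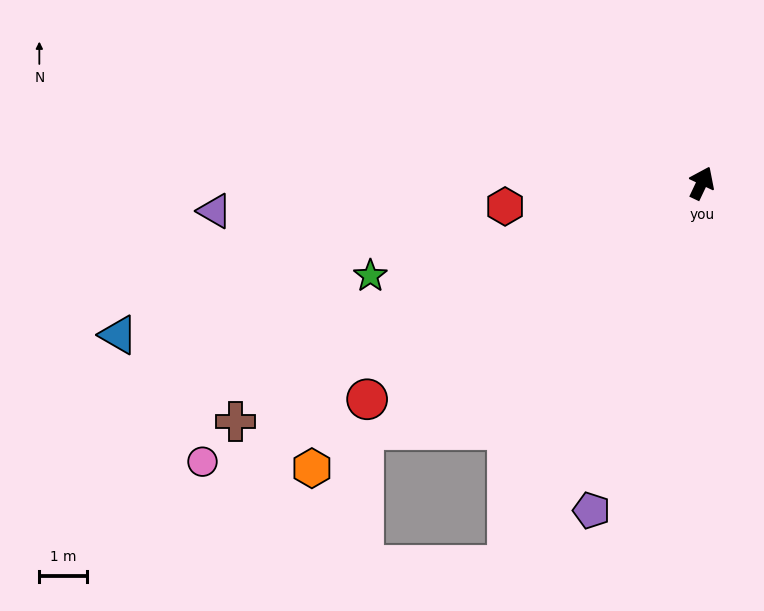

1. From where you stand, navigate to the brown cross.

turn left 142°, forward 11.1 m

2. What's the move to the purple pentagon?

turn right 173°, forward 7.3 m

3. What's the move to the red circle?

turn left 148°, forward 8.4 m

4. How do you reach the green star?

turn left 131°, forward 7.3 m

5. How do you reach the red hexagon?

turn left 122°, forward 4.2 m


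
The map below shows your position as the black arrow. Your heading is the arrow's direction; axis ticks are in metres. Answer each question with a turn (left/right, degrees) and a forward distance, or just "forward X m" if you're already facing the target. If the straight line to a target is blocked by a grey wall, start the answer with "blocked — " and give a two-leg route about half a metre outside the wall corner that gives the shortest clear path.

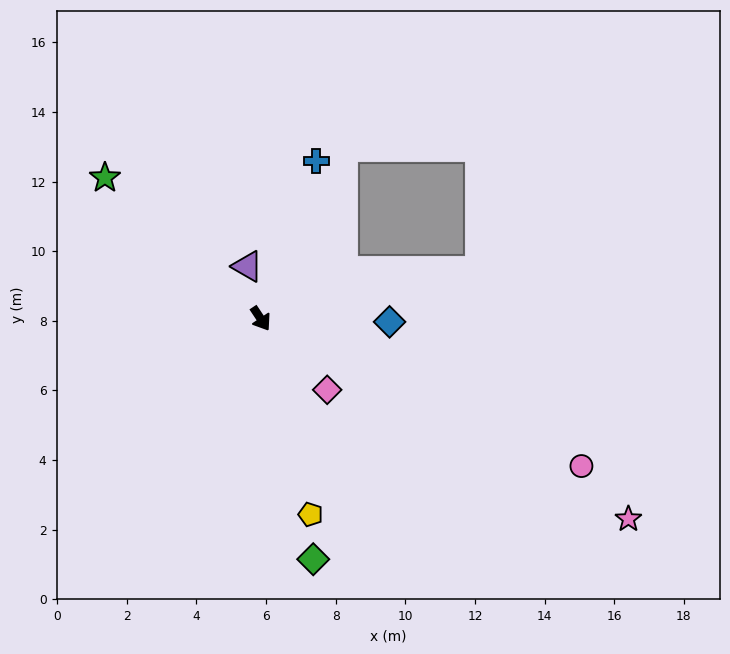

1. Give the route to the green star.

turn right 166°, forward 6.0 m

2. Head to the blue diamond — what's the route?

turn left 55°, forward 3.7 m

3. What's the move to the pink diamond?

turn left 10°, forward 2.8 m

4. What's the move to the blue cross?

turn left 127°, forward 4.8 m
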